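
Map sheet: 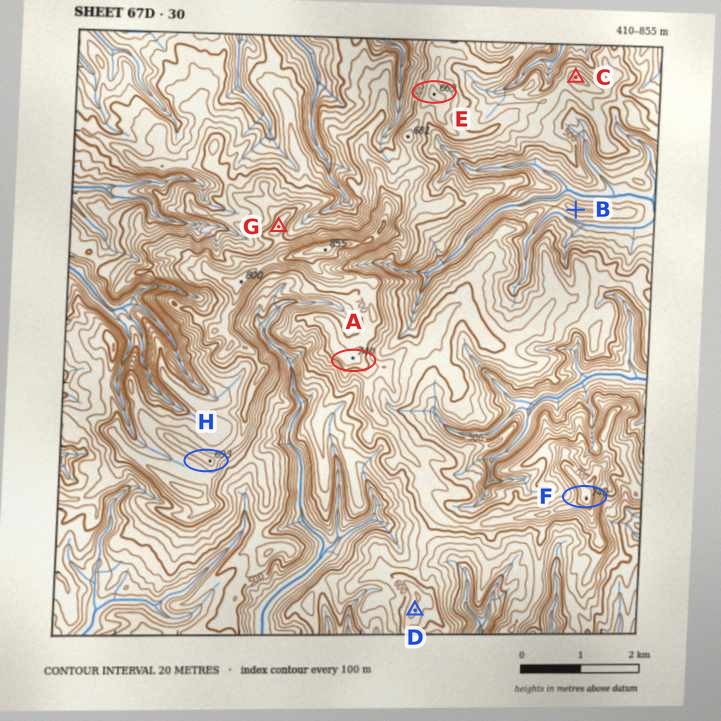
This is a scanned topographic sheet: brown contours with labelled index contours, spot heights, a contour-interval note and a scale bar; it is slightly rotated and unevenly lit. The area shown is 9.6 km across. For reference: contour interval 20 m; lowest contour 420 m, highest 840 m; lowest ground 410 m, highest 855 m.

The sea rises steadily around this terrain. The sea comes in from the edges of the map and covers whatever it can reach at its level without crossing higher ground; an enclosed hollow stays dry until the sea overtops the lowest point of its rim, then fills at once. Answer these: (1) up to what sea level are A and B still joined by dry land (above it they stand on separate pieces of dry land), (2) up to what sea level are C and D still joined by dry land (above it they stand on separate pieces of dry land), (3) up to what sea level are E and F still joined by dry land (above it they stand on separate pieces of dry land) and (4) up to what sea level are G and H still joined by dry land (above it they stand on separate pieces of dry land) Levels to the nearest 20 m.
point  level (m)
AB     440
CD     540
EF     620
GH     660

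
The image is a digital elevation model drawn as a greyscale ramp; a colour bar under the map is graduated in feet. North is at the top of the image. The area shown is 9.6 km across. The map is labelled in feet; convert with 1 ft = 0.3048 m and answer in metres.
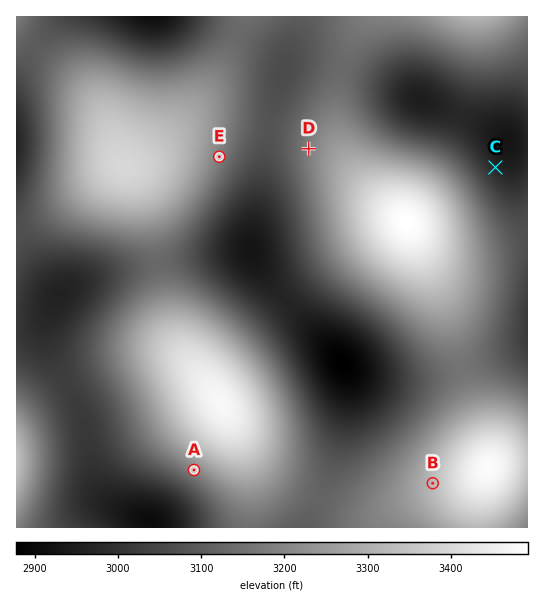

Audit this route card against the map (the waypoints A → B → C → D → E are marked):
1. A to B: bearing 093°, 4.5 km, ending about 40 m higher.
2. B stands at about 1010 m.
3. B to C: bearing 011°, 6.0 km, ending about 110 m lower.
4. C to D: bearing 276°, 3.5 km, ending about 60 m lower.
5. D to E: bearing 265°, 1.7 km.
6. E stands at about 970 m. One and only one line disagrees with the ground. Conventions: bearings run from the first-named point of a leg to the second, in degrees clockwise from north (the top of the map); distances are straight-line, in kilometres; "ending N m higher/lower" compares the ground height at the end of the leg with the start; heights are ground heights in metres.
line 4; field sense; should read higher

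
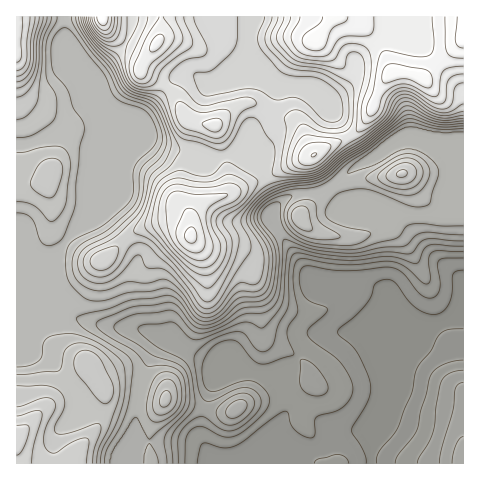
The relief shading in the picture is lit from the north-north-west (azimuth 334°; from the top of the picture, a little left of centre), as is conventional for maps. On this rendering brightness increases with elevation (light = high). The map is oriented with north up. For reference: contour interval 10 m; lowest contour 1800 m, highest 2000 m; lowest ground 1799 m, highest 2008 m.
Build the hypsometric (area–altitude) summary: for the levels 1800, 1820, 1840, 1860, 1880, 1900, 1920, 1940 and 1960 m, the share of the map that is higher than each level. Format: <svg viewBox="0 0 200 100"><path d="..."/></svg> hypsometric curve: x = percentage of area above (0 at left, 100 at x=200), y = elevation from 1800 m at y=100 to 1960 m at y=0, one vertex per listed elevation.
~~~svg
<svg viewBox="0 0 200 100"><path d="M190 100l-29-12-13-13-11-13-37-12-26-12-16-13-23-13-15-12"/></svg>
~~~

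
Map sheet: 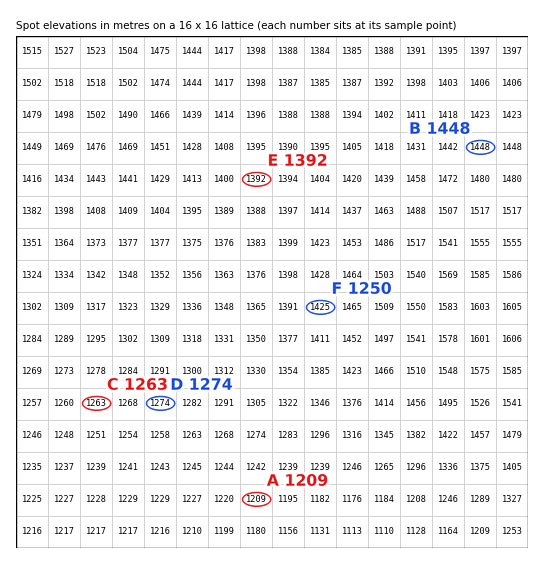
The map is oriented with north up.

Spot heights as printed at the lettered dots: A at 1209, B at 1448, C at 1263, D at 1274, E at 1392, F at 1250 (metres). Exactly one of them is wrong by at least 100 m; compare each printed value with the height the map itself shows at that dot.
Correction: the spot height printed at F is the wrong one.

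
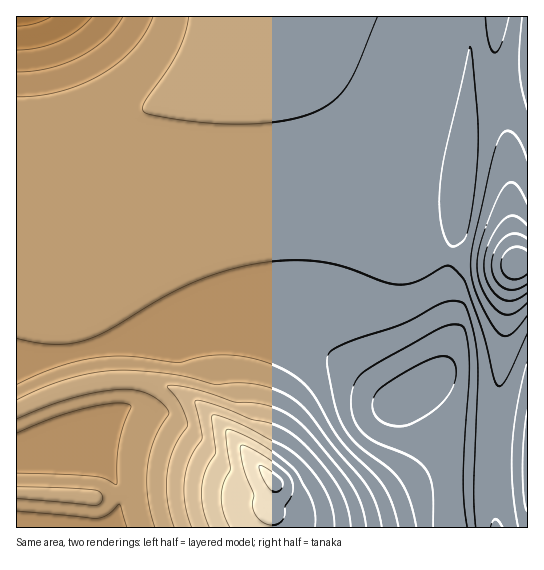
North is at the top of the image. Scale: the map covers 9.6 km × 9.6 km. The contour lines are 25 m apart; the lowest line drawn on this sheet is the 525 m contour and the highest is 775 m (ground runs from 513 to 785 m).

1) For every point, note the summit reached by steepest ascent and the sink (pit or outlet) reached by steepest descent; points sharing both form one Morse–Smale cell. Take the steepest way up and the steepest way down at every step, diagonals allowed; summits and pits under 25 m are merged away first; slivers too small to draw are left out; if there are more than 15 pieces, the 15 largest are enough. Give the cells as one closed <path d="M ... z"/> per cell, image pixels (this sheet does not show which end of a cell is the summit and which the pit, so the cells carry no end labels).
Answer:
<path d="M470 16l-232 0-13 25-13 18-21 21-34 24-31 15-27 9-42 9-40 3-1 237 38-14 31-8 29-4 45 1 23-12 25-8 16-3 36 0 36 8 32 15 59 47 9 4 8-3 26-17 18-21 6-23 0-14-5-34 0-28 5-24 10-24 2-18 4-74z"/><path d="M259 329l-36 0-16 3-25 8-23 12-58 0-47 11-38 15 0 31 34-14 36-11 24-4 40 1 23 7 25 15 35 34 43 46-5 19 2 26 223-1-3-21 0-54-34-1-3-4-1-9-8-15-28-31-6 1-15 10-7-2-64-49-32-15z"/><path d="M141 380l-31 0-24 4-36 11-33 14-1 54 79 5 12 5 10 12 3 8 0 12-5 12-10 11 166 0 0-26 5-19-43-46-35-34-25-15z"/><path d="M497 16l-26 1-2 106-4 74-2 18-10 24-5 24 0 28 5 34-1 22-11 23-12 13-13 8 3 1 14 14 14 17 8 15 1 9 3 4 34 0 3-45 8-57 4-55 3-15 6-14-5-39-3-81-12-52-2-22z"/><path d="M237 16l-220 0-1 123 41-2 42-9 27-9 31-15 34-24 21-21 19-28z"/><path d="M31 464l-15 1 1 63 86 0 12-11 5-12 0-12-5-12-12-10-8-3z"/><path d="M527 16l-29 0-3 25 1 44 15 72 1 69 6 38 10-2z"/><path d="M527 263l-8 0-4 4-6 19-6 75-7 45-2 46 34 1z"/><path d="M518 452l-25 1 0 53 4 22 31-1 0-73z"/>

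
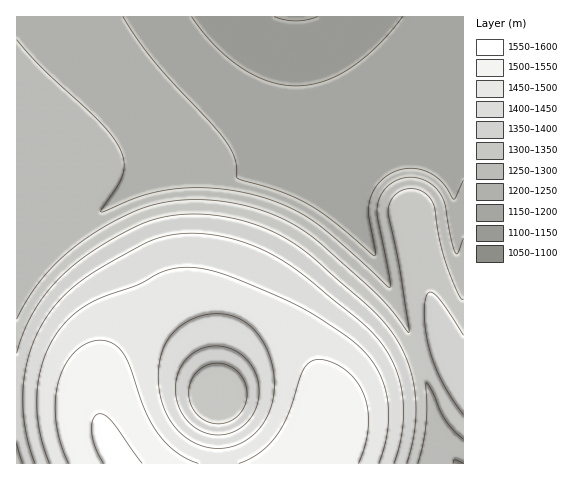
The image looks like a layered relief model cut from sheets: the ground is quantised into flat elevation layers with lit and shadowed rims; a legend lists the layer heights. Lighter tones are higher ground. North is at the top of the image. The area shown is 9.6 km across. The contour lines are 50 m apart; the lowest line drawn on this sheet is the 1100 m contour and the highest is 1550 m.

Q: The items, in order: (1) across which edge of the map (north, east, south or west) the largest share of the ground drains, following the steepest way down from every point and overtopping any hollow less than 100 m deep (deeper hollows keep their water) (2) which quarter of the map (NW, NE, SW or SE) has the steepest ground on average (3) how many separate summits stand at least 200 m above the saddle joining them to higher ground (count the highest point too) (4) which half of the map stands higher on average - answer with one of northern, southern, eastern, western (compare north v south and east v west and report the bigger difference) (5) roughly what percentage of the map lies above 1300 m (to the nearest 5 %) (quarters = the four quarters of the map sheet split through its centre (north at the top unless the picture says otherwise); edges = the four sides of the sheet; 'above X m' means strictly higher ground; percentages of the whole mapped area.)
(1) The largest share of the runoff leaves by the northern edge.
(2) The south-east quarter is the steepest part of the map.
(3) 1 summit rises at least 200 m above its surroundings.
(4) On average the southern half of the map is the higher ground.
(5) Roughly 50 % of the ground is higher than 1300 m.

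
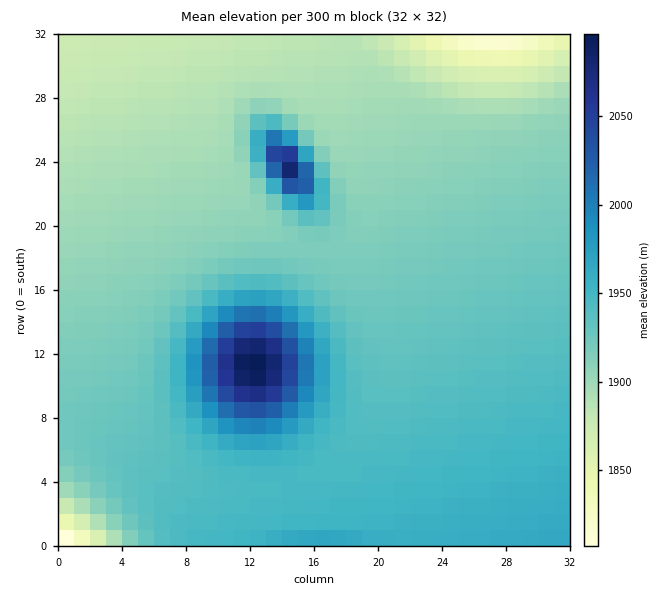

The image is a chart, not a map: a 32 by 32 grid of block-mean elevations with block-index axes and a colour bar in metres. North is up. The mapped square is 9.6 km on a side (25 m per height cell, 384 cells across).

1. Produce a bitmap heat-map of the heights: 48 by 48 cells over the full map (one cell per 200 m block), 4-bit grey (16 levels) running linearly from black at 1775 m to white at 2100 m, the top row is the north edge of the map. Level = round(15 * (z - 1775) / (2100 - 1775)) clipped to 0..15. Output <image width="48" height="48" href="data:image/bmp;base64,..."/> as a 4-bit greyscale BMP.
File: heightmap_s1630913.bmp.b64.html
<image width="48" height="48" href="data:image/bmp;base64,Qk32BAAAAAAAAHYAAAAoAAAAMAAAADAAAAABAAQAAAAAAIAEAAATCwAAEwsAABAAAAAAAAAAAAAAABEREQAiIiIAMzMzAERERABVVVUAZmZmAHd3dwCIiIgAmZmZAKqqqgC7u7sAzMzMAN3d3QDu7u4A////ABIzRWd4iIiIiIiZmZmZmZiImZmZmZmZmSNFVnd4iIiIiIiIiIiIiIiIiImZmZmZmTRVZnd4iIiIiIiIiIiIiIiIiIiImZmZmUVWZ3eIiIiIiIiIiIiIiIiIiIiIiImZmVZmd3eIiIiIiIiIiIiIiIiIiIiIiIiImWZnd3eIiIiIiIiIiIiIiIiIiIiIiIiIiGZ3d3d4iIiIiIiIiIiIiIiIiIiIiIiIiHd3d3d3iIiIiIiIiIiIiIiIiIiIiIiIiHd3d3d3eIiIiIiIiIiIiIiIiIiIiIiIiHd3d3d3eIiImZmZiIiIiIiIiIiIiIiIiHd3d3d3eIiZmqqZmIiIiIiIiIiIiIiIiHd3d3d3iImaqrqqmYiIiIiIiIiIiIiIiHd3d3d3iImrvMy6qZiIiIiIiIiIiIiIiHd3d3d3iJq7zd3LqpiIiIiIiIiIiIiIiHd3d3d3iJq83u7cupiIiHeIiIiIiIiIiHd3d3d3iJrN7v7tupiIh3d3eIiIiIiIiHd3d3d3iJvN7//typmId3d3d3eIiIiIiHd3d3d3iJvN7//typiId3d3d3d3eIiIiHd3d3d3iJq97u7cupiHd3d3d3d3d3eIiGZnd3d3eJq83e3cupiHd3d3d3d3d3d3eGZmZ3d3eImrzNzLqYh3d3d3d3d3d3d3d2ZmZmd3d4mau7u6mYh3d3d3d3d3d3d3d2ZmZmZ3d3iZqqqpmId3d3d3d3d3d3d3d2ZmZmZmd3eImZmYiHd3d3d3d3d3d3d3d2ZmZmZmZ3d4iIiId3d3d3d3d3d3d3d3d2ZmZmZmZnd3d3d3d3d3d3d3d3d3d3d3d2ZmZmZmZmZ3d3d3d3d3d3d3d3d3d3d3d2ZmZmZmZmZmZ3d3d3d3d3d3d3d3d3d3d2ZmZmZmZmZmZmZmZ3d2Znd3d3d3d3d3d2ZmZmZmZmZmZmZmd3d2ZmZnd3d3d3d3d2ZmZmZmZmZmZmZnd3d2ZmZmZnd3d3d3d2ZmZmZmZmZmZmZniId2ZmZmZmZnd3d3d2ZmZmZmZmZmZmZ5qpdmZmZmZmZmZnd3d1ZmZmZmZmZmZmeby5dmZmZmZmZmZmZnd1VVZmZmZmZmZmi924dmZmZmZmZmZmZmZlVVVVZmZmZmZnne2oZmZmZmZmZmZmZmZlVVVVVVZmZmZoreyXZmZmZmZmZmZmZmZlVVVVVVVVZmZovMl2ZmZmZmZmZmZmZmZlVVVVVVVVVWZoqpdmZmZmZmZmZmZmZmZlVVVVVVVVVVZniHZmZmZmZmZmZmZmZmZlVVVVVVVVVVZnd2ZmZmZmZmZmZmZmZmZlVVVVVVVVVVVmZmVVZmZmZmZmVVVVVmZlVVVVVVVVVVVWZVVVVVZmZlVVVVVVVVVlVVVVVVVVVVVVVVVVVVVVVVVVVUREVVVVVVVVVVVVVVVVVVVVVVVVVVVEREREREVVVVVVVVVVVVVVVVVVVVVVVVREQzMzNERFVVVVVVVVVVVVVVVVVVVVVEQzMyIjMzRFVVVVVVVVVVVVVVVVVVVVREMyIiIiIjMw=="/>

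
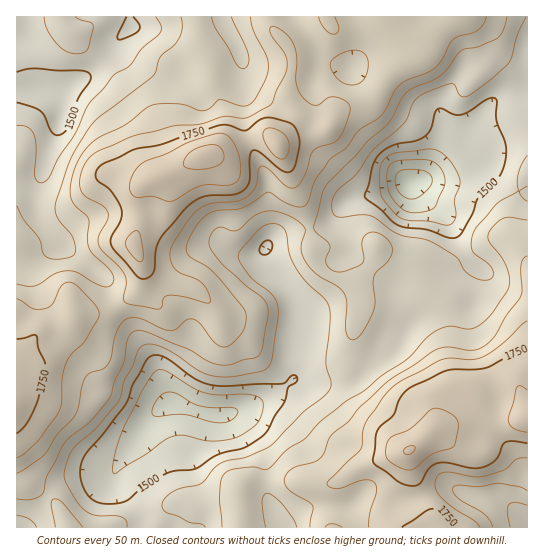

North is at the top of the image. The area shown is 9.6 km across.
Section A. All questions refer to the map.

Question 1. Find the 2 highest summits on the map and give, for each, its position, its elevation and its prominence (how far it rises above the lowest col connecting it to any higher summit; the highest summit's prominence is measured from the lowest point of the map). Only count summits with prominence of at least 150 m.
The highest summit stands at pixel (203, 157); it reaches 1869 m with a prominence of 554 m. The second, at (409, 450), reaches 1854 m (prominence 267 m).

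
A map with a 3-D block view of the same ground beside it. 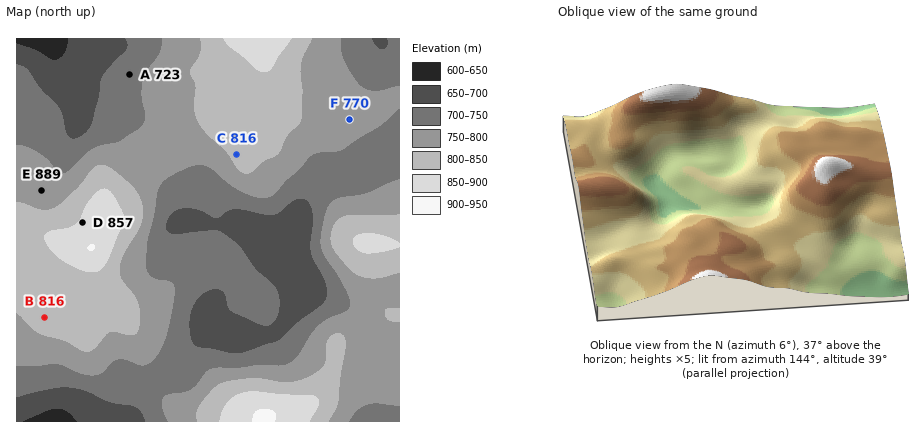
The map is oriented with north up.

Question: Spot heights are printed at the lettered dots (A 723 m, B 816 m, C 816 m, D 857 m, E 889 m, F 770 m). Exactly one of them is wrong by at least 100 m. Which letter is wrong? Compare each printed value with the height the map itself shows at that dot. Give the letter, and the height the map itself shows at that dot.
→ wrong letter E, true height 764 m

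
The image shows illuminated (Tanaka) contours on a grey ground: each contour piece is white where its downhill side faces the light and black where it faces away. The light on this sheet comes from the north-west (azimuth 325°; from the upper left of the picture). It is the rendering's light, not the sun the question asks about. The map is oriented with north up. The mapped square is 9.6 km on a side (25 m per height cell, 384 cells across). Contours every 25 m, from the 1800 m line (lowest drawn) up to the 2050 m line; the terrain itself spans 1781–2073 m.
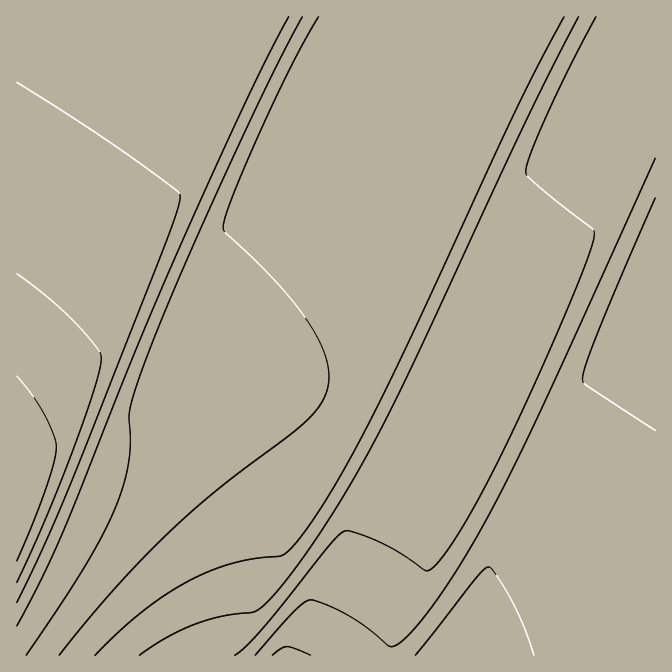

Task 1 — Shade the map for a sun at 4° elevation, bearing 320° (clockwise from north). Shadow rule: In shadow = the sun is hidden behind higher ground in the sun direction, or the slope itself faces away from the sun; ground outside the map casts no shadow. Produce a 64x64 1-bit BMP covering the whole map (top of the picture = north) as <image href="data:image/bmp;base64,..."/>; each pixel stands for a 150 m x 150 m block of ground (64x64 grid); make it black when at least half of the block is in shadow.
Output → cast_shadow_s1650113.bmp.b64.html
<image width="64" height="64" href="data:image/bmp;base64,Qk0+AgAAAAAAAD4AAAAoAAAAQAAAAEAAAAABAAEAAAAAAAACAAATCwAAEwsAAAIAAAAAAAAA////AAAAAAAf+AP8A+AAAD/wAfwB8AAA//AB/gHwAAD/8AD+APgAAP/gAP8A+AAA/+AAfwB8AAD/4AB/AHwAAP/gAD+APgAA/+AAP4A+AAD/4AAfgB8AAP/gAB/AHwAA/+AAD8APgAD/4AAP4A+AAH/gAAfgB8AAf+AAB/AHwAA/4AAD8APgAD/gAAHwA+AAH/AAAfgB8AAf8AAA+AHwAA/wAAD8APgAD/AAAHwA+AAH+AAAfgB8AAf4AAA+AHwAA/wAAD8APgAB/AAAHwA+AAH8AAAfgB8AAP4AAA+AHwAA/gAAD8APgAB/AAAHwA+AAH8AAAfgB8AAP4AAA+AHwAA/gAAD4APgAB/AAAHwA+AAH8AAAfAB8AAPwAAA+AHwAA/gAAD4APgAB+AAAHwA+AAH8AAAfAB8AAPwAAA+AHwAA/gAAD4APgAB+AAAHwA+AAH8AAAfAB8AAPwAAA+AHwAA/gAAD4APAAB+AAAHwA8AAH8AAAfABwAAPwAAA+AHAAA/gAAD8AMAAB+AAAHwAwAAH8AAAfgBAAAPwAAA+AEAAA/gAAD8AAAAB+AAAHwAAAAH8AAAfgAAAAPwAAA+AAAAA/gAAD8AAAAB/AAAHwAAAAH8AAAfgAAAAP4AAA/AAAAA/gAAD8AAAAB+AAAPwAAAAH4AAAfAAAAAPAAAB8AAAAA8AAADwA=="/>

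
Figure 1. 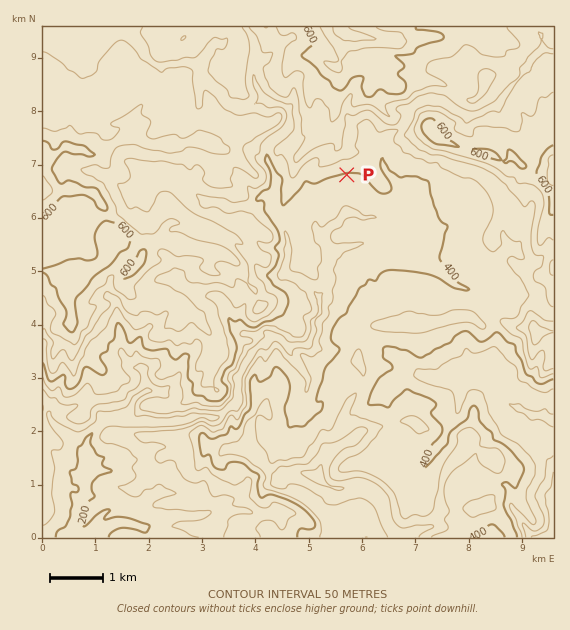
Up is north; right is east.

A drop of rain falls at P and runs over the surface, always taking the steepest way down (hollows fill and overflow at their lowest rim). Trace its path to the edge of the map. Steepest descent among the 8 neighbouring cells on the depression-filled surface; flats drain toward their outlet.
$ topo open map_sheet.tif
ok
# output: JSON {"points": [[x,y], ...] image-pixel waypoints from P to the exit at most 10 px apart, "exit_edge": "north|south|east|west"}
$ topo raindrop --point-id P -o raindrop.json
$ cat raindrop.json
{"points": [[347, 175], [347, 185], [347, 196], [347, 207], [341, 217], [332, 225], [324, 236], [327, 247], [328, 257], [325, 268], [325, 279], [324, 289], [319, 300], [319, 311], [313, 321], [313, 332], [308, 343], [297, 344], [287, 344], [276, 339], [265, 345], [255, 349], [247, 360], [241, 371], [237, 381], [236, 392], [232, 403], [223, 413], [212, 416], [201, 416], [191, 417], [180, 421], [169, 423], [159, 423], [148, 423], [137, 423], [127, 421], [116, 421], [105, 421], [95, 431], [87, 441], [89, 452], [92, 463], [89, 473], [85, 484], [85, 495], [80, 505], [77, 516], [75, 527], [73, 537]], "exit_edge": "south"}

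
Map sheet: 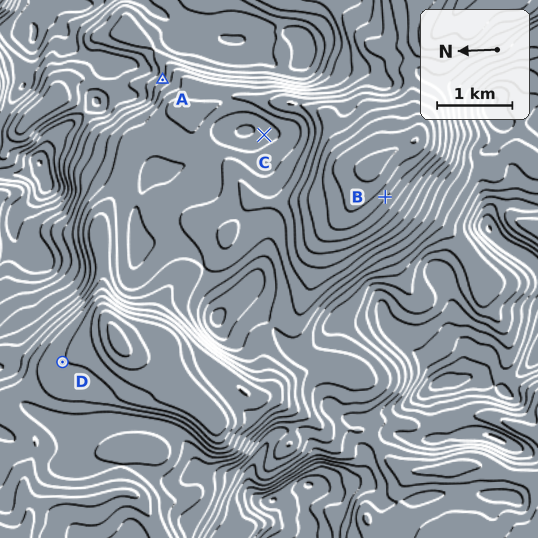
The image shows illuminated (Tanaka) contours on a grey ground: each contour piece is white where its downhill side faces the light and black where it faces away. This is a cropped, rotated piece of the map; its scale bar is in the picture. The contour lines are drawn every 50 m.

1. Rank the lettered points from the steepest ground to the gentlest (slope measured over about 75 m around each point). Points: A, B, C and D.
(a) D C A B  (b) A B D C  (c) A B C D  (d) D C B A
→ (c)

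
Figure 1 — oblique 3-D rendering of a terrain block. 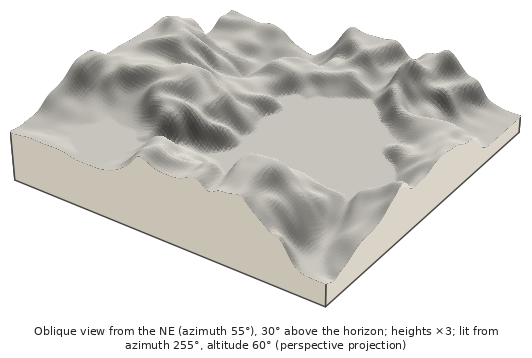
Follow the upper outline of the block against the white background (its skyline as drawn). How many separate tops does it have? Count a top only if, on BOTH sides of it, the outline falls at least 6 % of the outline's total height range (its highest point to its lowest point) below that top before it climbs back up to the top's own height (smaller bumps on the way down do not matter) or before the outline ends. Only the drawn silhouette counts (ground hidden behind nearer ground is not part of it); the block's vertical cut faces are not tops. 4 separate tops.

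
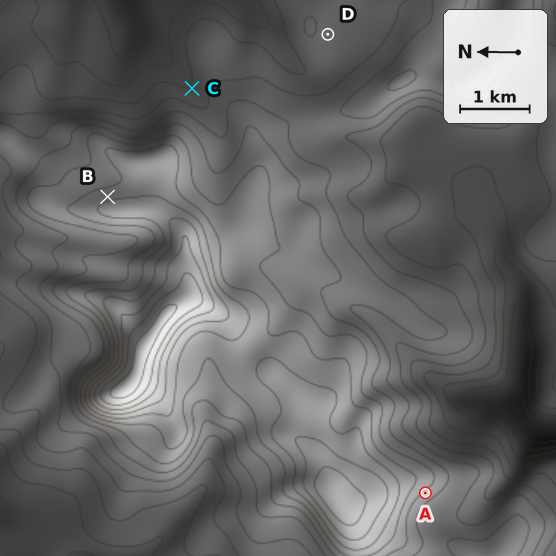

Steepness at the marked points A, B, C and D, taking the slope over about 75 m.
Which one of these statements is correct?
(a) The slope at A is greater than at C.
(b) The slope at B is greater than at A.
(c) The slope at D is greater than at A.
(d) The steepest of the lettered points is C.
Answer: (a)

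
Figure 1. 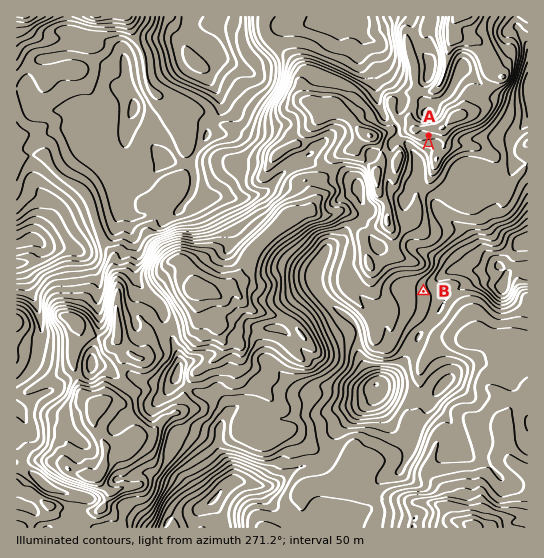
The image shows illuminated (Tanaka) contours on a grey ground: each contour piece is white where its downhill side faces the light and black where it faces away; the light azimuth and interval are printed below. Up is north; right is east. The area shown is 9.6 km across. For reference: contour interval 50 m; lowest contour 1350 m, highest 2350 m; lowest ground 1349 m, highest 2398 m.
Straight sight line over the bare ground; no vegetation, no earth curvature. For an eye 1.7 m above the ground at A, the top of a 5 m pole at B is hidden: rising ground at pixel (426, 217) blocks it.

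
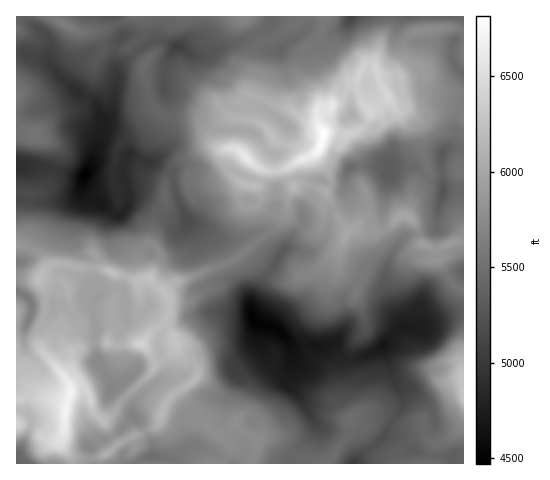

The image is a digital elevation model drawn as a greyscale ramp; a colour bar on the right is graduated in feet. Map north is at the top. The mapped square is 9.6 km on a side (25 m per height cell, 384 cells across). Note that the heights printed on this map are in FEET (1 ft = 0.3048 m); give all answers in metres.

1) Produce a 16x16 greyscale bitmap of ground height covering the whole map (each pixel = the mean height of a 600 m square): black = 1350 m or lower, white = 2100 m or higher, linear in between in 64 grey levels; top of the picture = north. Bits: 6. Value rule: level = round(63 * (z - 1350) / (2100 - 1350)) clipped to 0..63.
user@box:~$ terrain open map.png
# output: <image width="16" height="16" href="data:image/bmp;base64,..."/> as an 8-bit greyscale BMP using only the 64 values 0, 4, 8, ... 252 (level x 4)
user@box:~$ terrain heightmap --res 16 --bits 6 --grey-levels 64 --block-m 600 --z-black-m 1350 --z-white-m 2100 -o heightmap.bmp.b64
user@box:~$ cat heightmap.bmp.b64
<image width="16" height="16" href="data:image/bmp;base64,Qk02BQAAAAAAADYEAAAoAAAAEAAAABAAAAABAAgAAAAAAAABAAATCwAAEwsAAAABAAAAAAAAAAAAAAEBAQACAgIAAwMDAAQEBAAFBQUABgYGAAcHBwAICAgACQkJAAoKCgALCwsADAwMAA0NDQAODg4ADw8PABAQEAAREREAEhISABMTEwAUFBQAFRUVABYWFgAXFxcAGBgYABkZGQAaGhoAGxsbABwcHAAdHR0AHh4eAB8fHwAgICAAISEhACIiIgAjIyMAJCQkACUlJQAmJiYAJycnACgoKAApKSkAKioqACsrKwAsLCwALS0tAC4uLgAvLy8AMDAwADExMQAyMjIAMzMzADQ0NAA1NTUANjY2ADc3NwA4ODgAOTk5ADo6OgA7OzsAPDw8AD09PQA+Pj4APz8/AEBAQABBQUEAQkJCAENDQwBEREQARUVFAEZGRgBHR0cASEhIAElJSQBKSkoAS0tLAExMTABNTU0ATk5OAE9PTwBQUFAAUVFRAFJSUgBTU1MAVFRUAFVVVQBWVlYAV1dXAFhYWABZWVkAWlpaAFtbWwBcXFwAXV1dAF5eXgBfX18AYGBgAGFhYQBiYmIAY2NjAGRkZABlZWUAZmZmAGdnZwBoaGgAaWlpAGpqagBra2sAbGxsAG1tbQBubm4Ab29vAHBwcABxcXEAcnJyAHNzcwB0dHQAdXV1AHZ2dgB3d3cAeHh4AHl5eQB6enoAe3t7AHx8fAB9fX0Afn5+AH9/fwCAgIAAgYGBAIKCggCDg4MAhISEAIWFhQCGhoYAh4eHAIiIiACJiYkAioqKAIuLiwCMjIwAjY2NAI6OjgCPj48AkJCQAJGRkQCSkpIAk5OTAJSUlACVlZUAlpaWAJeXlwCYmJgAmZmZAJqamgCbm5sAnJycAJ2dnQCenp4An5+fAKCgoAChoaEAoqKiAKOjowCkpKQApaWlAKampgCnp6cAqKioAKmpqQCqqqoAq6urAKysrACtra0Arq6uAK+vrwCwsLAAsbGxALKysgCzs7MAtLS0ALW1tQC2trYAt7e3ALi4uAC5ubkAurq6ALu7uwC8vLwAvb29AL6+vgC/v78AwMDAAMHBwQDCwsIAw8PDAMTExADFxcUAxsbGAMfHxwDIyMgAycnJAMrKygDLy8sAzMzMAM3NzQDOzs4Az8/PANDQ0ADR0dEA0tLSANPT0wDU1NQA1dXVANbW1gDX19cA2NjYANnZ2QDa2toA29vbANzc3ADd3d0A3t7eAN/f3wDg4OAA4eHhAOLi4gDj4+MA5OTkAOXl5QDm5uYA5+fnAOjo6ADp6ekA6urqAOvr6wDs7OwA7e3tAO7u7gDv7+8A8PDwAPHx8QDy8vIA8/PzAPT09AD19fUA9vb2APf39wD4+PgA+fn5APr6+gD7+/sA/Pz8AP39/QD+/v4A////AJC8lJSEeHyEhGxkYFRcZGi41KyYkJiIiIBsTFxkWGR4wNjAjJikkHBYODRMUEhYnLTIpIycqKBQMCAgLDA4ZKCksKSkuLSMTBgUJCw8JChgkKScoKSscEgULFRgWDQoTJyooKSwpIBoTGR4fHBcVGyMlJSIiHRocHBkfJCAdIyIdGhYSGRcWHCAgISYlIyAeEw4HChAXGyIoJiYkIh8eGQ4PBgsPFh4qMC4uJBwYGxoZFQoLEhYjLi0sNTEnHx8bGRQMDBYZIikqKzMyMC8nHxkQDw8YFh0jJyUoLjEwJiATERUUFxUVGh0cHiMuKSQdFhkaFxgXFxobGhwaHR8fHQ="/>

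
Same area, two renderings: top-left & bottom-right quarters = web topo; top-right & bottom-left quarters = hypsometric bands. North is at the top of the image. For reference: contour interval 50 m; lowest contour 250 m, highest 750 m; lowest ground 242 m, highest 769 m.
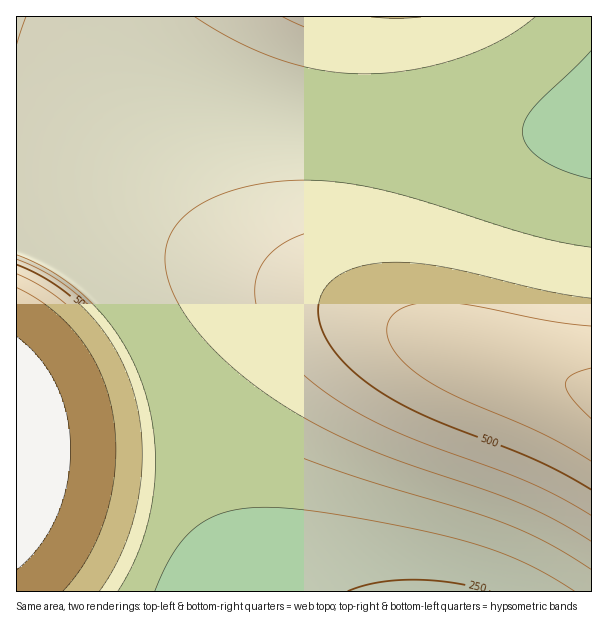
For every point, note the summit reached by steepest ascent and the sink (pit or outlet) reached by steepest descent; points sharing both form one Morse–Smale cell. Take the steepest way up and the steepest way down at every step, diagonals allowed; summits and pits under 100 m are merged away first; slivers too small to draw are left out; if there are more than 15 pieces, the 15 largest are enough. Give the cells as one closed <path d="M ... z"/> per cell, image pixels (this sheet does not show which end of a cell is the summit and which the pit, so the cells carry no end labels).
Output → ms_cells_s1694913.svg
<path d="M86 212l-8 28-5 36 42 42 17 24 13 26 15 42 10 58 17 39 29 39 44 43 4 3 328-1-1-201-132-41-220-84z"/><path d="M185 102l-18 0-14 6-25 23-18 25-13 26-11 27 1 5 135 45 237 90 120 37 13 3-1-267-13 5-50 6-88 0-140-12-81-12z"/><path d="M20 192l-4 0 0 399 247 1-47-46-24-31-16-29-6-18-10-58-15-42-13-26-17-24-42-42 3-28 9-35z"/><path d="M591 16l-471 0 0 10 8 31 14 21 19 16 19 8 98 16 94 10 68 5 88 0 50-6 14-5z"/><path d="M119 16l-103 1 1 175 69 20 18-45 24-36 25-23 14-6 13-1-24-10-18-19-12-22z"/>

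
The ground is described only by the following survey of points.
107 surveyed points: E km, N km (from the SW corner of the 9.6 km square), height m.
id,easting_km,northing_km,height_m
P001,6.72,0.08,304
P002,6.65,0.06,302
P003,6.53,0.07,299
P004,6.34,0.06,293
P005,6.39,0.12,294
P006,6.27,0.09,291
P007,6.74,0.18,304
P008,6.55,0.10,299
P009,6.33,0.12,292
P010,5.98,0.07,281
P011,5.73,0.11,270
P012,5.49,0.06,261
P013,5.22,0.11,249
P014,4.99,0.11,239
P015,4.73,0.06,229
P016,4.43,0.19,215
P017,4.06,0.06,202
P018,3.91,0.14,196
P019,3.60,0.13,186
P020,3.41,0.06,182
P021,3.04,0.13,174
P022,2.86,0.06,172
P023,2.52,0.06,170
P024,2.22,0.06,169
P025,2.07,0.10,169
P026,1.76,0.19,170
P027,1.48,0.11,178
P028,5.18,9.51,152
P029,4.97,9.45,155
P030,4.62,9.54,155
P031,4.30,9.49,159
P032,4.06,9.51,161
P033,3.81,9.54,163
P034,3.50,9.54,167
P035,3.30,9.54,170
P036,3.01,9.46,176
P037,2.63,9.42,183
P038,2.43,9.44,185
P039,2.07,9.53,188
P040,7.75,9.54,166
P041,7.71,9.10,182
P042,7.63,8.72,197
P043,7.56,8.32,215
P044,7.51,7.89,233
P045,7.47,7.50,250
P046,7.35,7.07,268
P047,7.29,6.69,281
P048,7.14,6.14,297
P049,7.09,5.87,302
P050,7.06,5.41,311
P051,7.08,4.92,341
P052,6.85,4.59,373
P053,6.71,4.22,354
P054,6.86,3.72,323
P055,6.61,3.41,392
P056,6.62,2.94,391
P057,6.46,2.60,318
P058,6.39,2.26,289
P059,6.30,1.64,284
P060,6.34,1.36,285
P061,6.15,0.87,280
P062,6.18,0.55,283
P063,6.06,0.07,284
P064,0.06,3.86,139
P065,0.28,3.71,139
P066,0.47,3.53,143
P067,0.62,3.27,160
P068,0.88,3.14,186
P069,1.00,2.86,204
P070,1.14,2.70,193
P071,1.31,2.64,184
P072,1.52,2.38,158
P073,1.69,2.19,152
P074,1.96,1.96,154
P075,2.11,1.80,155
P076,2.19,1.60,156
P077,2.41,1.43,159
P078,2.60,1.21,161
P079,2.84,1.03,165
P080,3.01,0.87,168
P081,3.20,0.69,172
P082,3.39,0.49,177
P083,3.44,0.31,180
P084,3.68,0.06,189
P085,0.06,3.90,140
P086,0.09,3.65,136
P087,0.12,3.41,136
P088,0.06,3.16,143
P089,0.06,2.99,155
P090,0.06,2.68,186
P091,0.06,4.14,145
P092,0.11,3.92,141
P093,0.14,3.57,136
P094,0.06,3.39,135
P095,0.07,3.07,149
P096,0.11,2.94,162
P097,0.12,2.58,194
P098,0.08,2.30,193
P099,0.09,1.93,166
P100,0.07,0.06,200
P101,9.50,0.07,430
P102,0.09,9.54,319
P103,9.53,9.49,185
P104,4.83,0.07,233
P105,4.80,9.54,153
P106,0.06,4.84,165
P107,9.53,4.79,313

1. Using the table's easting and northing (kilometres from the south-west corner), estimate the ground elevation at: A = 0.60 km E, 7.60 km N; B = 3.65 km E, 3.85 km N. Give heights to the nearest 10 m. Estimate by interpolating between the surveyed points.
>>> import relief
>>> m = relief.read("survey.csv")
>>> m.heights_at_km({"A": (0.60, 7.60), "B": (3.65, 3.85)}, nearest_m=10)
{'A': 230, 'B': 270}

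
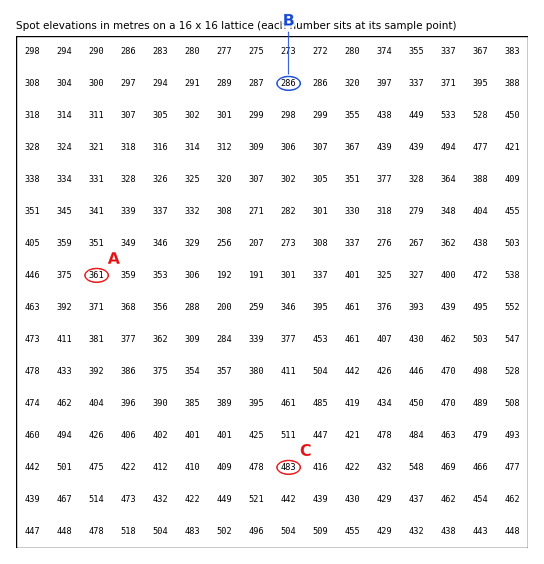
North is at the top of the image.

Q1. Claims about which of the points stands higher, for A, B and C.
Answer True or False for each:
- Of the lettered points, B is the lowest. True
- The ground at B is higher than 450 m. False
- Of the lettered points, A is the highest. False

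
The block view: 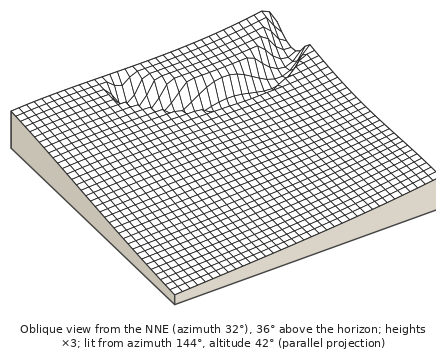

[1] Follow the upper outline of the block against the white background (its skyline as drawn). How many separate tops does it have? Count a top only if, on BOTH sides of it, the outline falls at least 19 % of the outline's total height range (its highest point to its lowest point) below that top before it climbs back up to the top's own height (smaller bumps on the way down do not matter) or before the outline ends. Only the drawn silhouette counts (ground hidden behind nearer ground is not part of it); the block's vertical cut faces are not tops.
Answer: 1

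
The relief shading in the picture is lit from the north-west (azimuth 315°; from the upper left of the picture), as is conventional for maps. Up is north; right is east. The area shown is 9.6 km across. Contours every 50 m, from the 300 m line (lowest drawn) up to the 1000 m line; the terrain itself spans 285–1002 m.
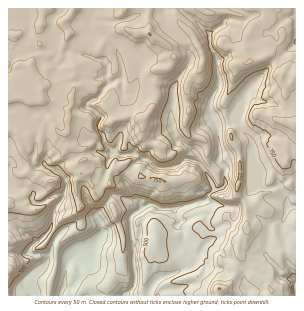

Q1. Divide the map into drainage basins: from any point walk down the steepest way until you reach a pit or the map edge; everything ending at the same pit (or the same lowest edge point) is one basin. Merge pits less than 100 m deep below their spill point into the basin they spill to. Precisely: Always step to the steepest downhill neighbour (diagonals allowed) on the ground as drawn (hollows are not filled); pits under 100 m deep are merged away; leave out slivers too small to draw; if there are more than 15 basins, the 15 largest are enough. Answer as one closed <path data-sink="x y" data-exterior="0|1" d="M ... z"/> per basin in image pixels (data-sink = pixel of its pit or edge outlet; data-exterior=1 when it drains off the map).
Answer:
<path data-sink="125 296" data-exterior="1" d="M296 8l-288 0 0 288 41 0 1-12 6-19 2-19 24-22-4-11 3-7-5-18 0-6 5-9 5 3 9 18 6 2 11 8 12 35-1 28-16 20 0 9 164 0 0-6-3-6-30-31 2-14 7-9-1-23-2-6-7-7 3-15 0-24-9-21 8-8 12-6 7-7 29 11 9-1z"/><path data-sink="296 286" data-exterior="1" d="M258 113l-7 7-12 6-8 8 9 21 0 24-3 15 7 7 2 6 1 23-7 9-2 14 30 31 4 12 24 0 0-172-9 0z"/><path data-sink="61 296" data-exterior="1" d="M82 173l-6 9 5 24-3 7 4 11-24 22-2 19-6 19 0 12 56 0 1-9 16-20 1-28-10-30-5-7-8-6-6-2-6-14z"/>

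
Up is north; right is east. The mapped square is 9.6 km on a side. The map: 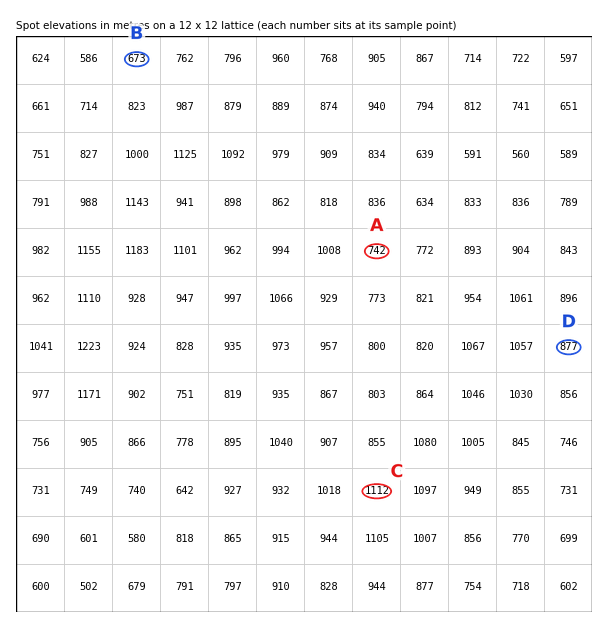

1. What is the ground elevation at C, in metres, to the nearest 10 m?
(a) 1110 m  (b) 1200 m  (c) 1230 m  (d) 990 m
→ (a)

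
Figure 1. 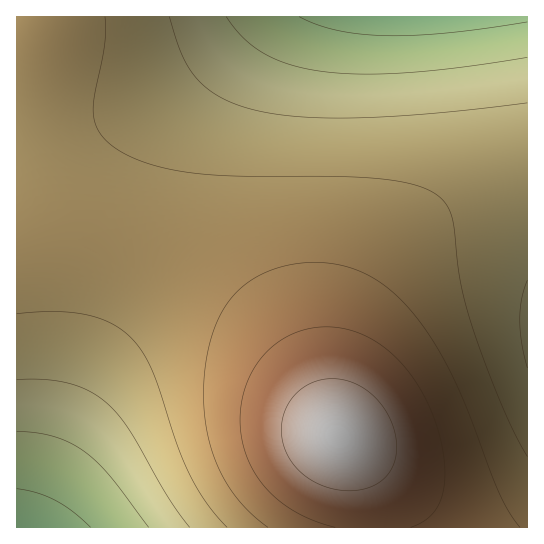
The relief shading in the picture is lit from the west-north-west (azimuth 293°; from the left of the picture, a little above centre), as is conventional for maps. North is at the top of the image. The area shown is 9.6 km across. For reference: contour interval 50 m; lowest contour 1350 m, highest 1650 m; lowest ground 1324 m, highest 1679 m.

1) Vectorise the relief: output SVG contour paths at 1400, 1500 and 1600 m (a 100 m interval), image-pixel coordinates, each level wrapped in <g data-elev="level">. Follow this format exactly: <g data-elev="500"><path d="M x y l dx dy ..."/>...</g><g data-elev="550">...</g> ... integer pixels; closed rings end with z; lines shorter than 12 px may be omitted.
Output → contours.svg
<g data-elev="1400"><path d="M17 431l20 2 17 4 16 6 15 9 12 10 13 14 39 51"/><path d="M527 57l-65 10-55 6-46 1-39-3-32-6-25-11-22-16-17-21"/></g><g data-elev="1500"><path d="M527 456l-12-21-12-28-29-76-14-49-7-63-4-11-7-9-8-6-11-5-30-8-46-3-102-1-43-2-43-7-18-6-16-7-13-8-9-9-6-10-3-10 0-20 11-54 0-26"/><path d="M17 314l38-2 31 3 25 8 20 15 12 15 10 19 24 73 14 32 16 26 20 24"/></g><g data-elev="1600"><path d="M411 527l12-6 10-8 7-11 4-15 1-18-2-20-6-23-8-21-10-18-11-16-13-14-13-11-15-9-16-7-16-3-16 0-17 3-16 7-15 10-11 12-9 15-7 17-3 19-1 19 3 17 6 16 9 16 11 13 13 12 16 10 17 8 20 6"/></g>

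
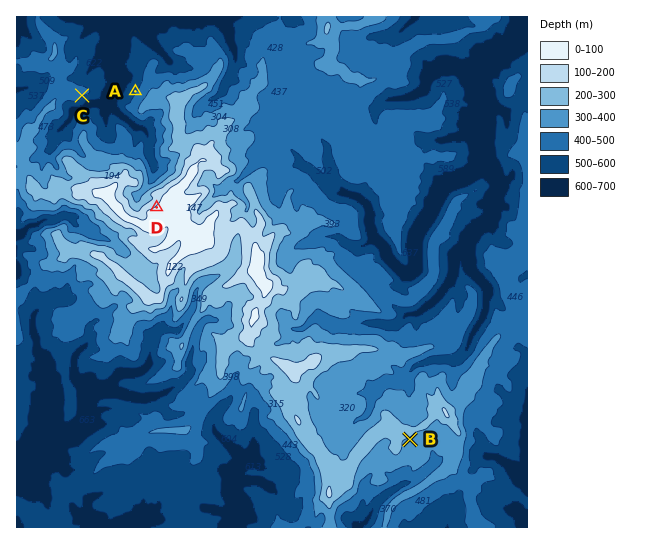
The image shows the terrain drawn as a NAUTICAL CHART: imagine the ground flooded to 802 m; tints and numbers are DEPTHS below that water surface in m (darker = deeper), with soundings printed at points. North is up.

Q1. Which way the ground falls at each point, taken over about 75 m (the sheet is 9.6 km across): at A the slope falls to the NW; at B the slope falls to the SE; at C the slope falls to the SE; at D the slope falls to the NW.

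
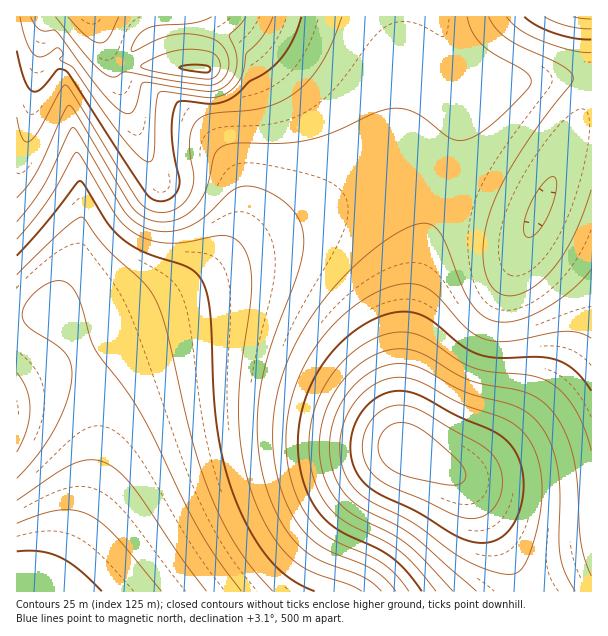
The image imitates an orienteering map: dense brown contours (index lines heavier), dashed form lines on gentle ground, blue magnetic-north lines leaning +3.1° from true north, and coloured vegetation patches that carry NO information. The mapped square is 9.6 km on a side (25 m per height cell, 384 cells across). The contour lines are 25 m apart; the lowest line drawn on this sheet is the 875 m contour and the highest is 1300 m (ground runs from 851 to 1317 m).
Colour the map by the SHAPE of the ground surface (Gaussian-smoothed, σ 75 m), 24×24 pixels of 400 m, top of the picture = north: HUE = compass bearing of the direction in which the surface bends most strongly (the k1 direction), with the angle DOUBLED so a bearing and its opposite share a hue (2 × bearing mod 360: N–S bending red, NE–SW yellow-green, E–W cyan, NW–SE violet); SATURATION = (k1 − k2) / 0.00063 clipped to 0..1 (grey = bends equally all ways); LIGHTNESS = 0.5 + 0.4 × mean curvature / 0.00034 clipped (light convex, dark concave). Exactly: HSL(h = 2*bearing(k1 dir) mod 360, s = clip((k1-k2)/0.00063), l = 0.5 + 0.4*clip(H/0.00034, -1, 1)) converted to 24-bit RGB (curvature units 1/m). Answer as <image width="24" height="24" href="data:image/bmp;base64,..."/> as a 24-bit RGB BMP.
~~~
<image width="24" height="24" href="data:image/bmp;base64,Qk32BgAAAAAAADYAAAAoAAAAGAAAABgAAAABABgAAAAAAMAGAAATCwAAEwsAAAAAAAAAAAAAdYF5eYB9fH9/fX1/f3yAf3uBgHqBgXiBgXZ9g3Bzim9nlG1dkmpXemdaXmhcX3FjeIdqjJpwg6FvcaNpaaNlb6Boe5puhpF0boN3dIF8eYB/e36AfXyAfnuBf3mCgHeDgnSFiHKHjm+FmW2Anmt6kGx4bW15Ynx1aYxthJ5ziKV1eaRwbKFqbJxpdJRsfYxxZ4V6boN+dYGAeX6AenuAfHqBfXiCfnaEf3OGgnCIjW6Ol22NoW6In3CEinaCbYWAZ5V7daF2h6d+gaR8dZ54cZd2co9zeIZ1Y4mDaoWEcIKDdn6BeHuBeXmBeniDenWEenKGfG+Jgm2Okm2WoXGXqHiTnYKQgJORbqKRdqmQhqmPiaONg5uLfJOIeouEeoOCY4aNZ4KIbX+Fc32DdnuCeHmCeHeDd3WEdnKHdW6KdmuOgGyWlXSfqoGlrJKll6GlfrCreLOsh6unkaGgjZaYhIuRfYKLeXmHZXmTZniMa3mHcXqEdXqDdnmDdneDdHWFcXKHbm6Ka2uPbWuVfXSdmImnraGwqrG0kra4eqy2gJyrjY+hloycjoOVhHyOgHeKZ2eYaGyPa3GJcHWGdHiEdnmDdnmDdHiFcXeHbnaKanWOaXiVcYGbh5Ojo6ytrbavnbOxfZysdYajjYKen4Obmn6VkXiSiHSMfmmZdGmRcGyKcHCGdHaEdnmDdnqDdXuEcnuGb3yJa3+NaYaTbZOafKCbkaqUqbObn6iWf4+XbHWThnWTnXmPnneKlXSJjnKKj2qWgmuPe26Kd3KGdnWEd3mDd3yDdn2Ec3+FcIKIbIeLaZCQaZeNcZ2EhKV9pa+DqKWBiIp7a3F/d22ClHGCnnF+mXB/j3CCjmuHi22LgnGIfXSEeneCeHmCeH2Cd3+DdYKEcoaGbomGa42DaZJ+aphyf59voKhyqJ9xkIhva3V1Z2l1hW55mm11m253knB7f252hXB/hHODgHeDfHmBenuAen6BeIGCdoOCdIWBcId/bYp7a451aZJpfZhqm6BrpZlql4hpcndqYWxwdGt3kG1xm25xlXB1aHVqe3R3gHd9gXiAf3p/e3x+en9+eYB+d4J+dYN9c4V7cIh3bYpwcI1rfZFrlJhroJNqm4hpfnxsYHFxY21ygXBzl29vl3FyVHloanp0d3h8gHZ6gHd0gH5yeoFydIF0doJ5doN6dIR4coZ0cYhwdIlufYxujZFtmY5tnIdsiX5uZnRyW3B0bHF3jnJyl3RzS39uV392anh8gmlxh2heioBXd4pYZYdgbIRxdIN3dYR2dYV0dYZyd4dxfIhxh4txk4pwmYZwkYBwbnpwWnN3YXN4gXV2lHh1XYd+S4N+UWN9iVNzmkVGp4lCc6RCSJVSW4lxboN3dYN1d4V1d4V0eYV0fIZ0g4d0jYd0lYRzlYFzgn10YXZ6WXR6bnd8jXl4mnx7T4SIM0N4i0KKuE1/x6OChsN3RrGKTZCPaIOBdYJ3eIV2eIV2eYV2e4R2gIR3iIV3kIN3loF2i353bHp8V3V8YXd9g3h5v5CIYoKPGRxsd0SBnHd9y9e+x9fSZom6S2GUZXOCdYF5eIV2d4V2eIR3eoN4fYJ5hIN6ioJ5k4F4koB4doB7XXh+WHd/cHt/16yNdXaVFQhVf1aDjLd8meGKlbuLkVyocE6Qbmt/d4J4doZ2d4V4eIR6eYJ6e4F6gIF8hoF7j4B6lIB6iH57aHt/VneAY3qA4L+Kn4Z3EwA9k4ZsmNWDl9iBiJVtelF0flp6fXR7d4V3doh5d4Z7eIR9eYJ+e4B9fX99goB9ioB8k4B7kIB7dX6AWnmAWXmB4siIqoZuFAA2j7J5oOCHkb14gF9xdkNZe3NReYN1dop4dol8d4d/eISAeYKBe4CAfX9/gH9+hn99kIB8lIB7hn57ZXuBVXiB4cqGt0xYJARXmtCAn9mDmFgzNwYAcDwKU+UAHJZldo18doqAdoeDd4SEeYCCen6AfH1/f35/g35+i4B9lIF/kYCEcnyGWXmD4MeEqxl5HjeToNyI8ySw4y7/w8T/zNn/0fT6BU3FcY6HdouFdoeHdoGEeH2CeXyBe3yAfn1/foeFgZueh5iviYm6gnvBZWDA2r9/ZBaiU81qnNiIIrKIM8zCgKG9iLic6JafkBCfdo6IdouKdYKHdX2Ed3qCeXqBe3uAfYR/dqOGcKqUcamleJWqc3qxYl692aR7gRuejNeIlb+Gi2l8Rm4vYnkZgocVmWMZkm1leI+MdYWKdHyGdHeDdneAeXl/e3t/hZN6eKhsXKViV51sXJR7Yo2QWm2U"/>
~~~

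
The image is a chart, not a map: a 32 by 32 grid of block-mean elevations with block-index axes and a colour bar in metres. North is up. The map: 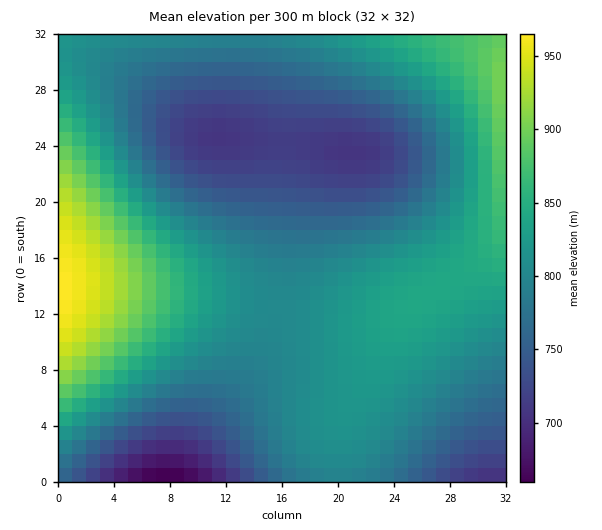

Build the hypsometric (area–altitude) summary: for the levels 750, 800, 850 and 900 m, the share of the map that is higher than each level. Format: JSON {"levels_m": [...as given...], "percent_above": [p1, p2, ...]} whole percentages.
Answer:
{"levels_m": [750, 800, 850, 900], "percent_above": [79, 50, 16, 6]}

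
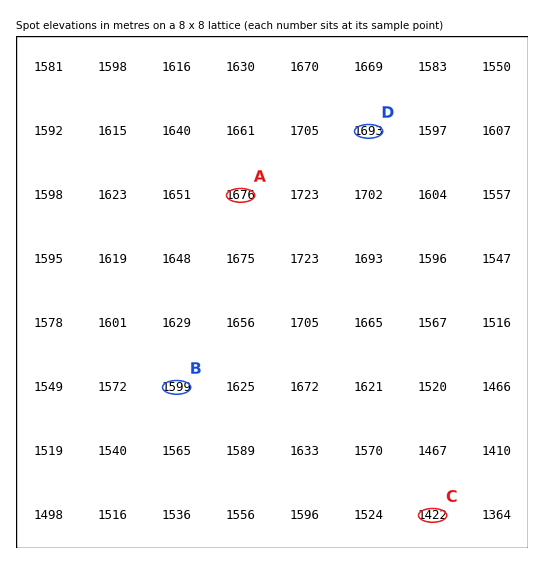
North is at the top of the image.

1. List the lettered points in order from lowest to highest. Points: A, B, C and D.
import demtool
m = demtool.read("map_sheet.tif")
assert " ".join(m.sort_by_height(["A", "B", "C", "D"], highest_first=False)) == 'C B A D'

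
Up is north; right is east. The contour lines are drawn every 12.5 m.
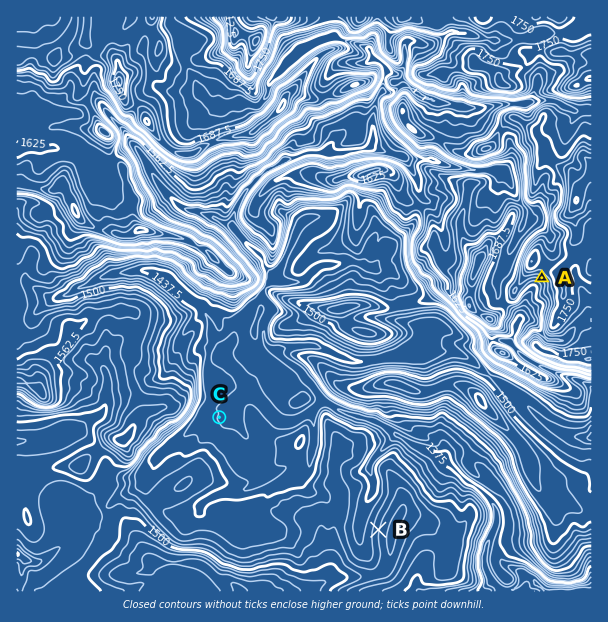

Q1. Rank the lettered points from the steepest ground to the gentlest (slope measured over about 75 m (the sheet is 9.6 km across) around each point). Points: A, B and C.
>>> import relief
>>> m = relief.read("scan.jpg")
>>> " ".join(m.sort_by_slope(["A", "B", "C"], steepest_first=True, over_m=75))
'A B C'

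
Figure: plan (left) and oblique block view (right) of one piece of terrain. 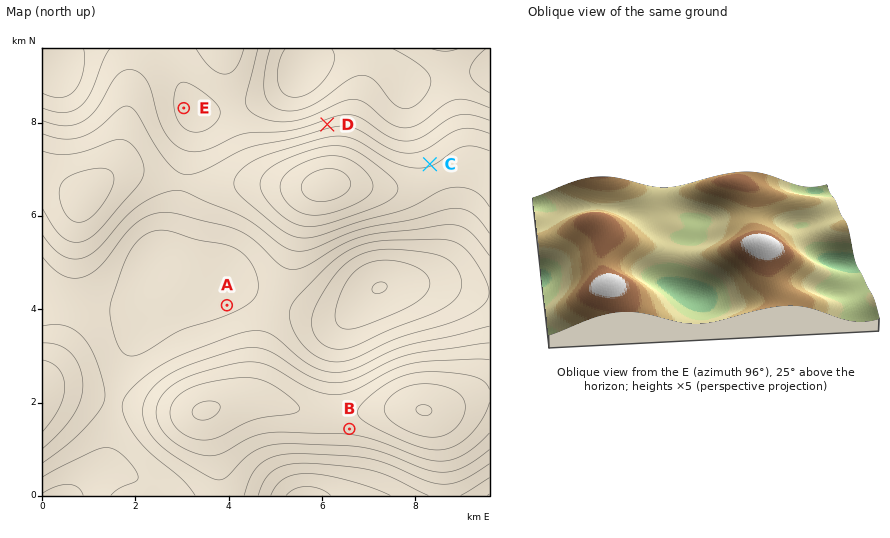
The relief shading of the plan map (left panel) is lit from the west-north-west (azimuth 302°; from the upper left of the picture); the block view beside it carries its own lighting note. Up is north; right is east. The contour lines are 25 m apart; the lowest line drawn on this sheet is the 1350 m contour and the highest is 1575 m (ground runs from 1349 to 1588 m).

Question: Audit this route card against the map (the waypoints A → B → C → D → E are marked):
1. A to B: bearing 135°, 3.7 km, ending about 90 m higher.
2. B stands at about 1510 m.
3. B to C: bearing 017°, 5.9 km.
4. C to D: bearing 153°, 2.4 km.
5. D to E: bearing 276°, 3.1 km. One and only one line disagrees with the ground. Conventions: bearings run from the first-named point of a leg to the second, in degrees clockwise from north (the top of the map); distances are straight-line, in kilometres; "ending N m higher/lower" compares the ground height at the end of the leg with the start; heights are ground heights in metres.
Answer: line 4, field bearing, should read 291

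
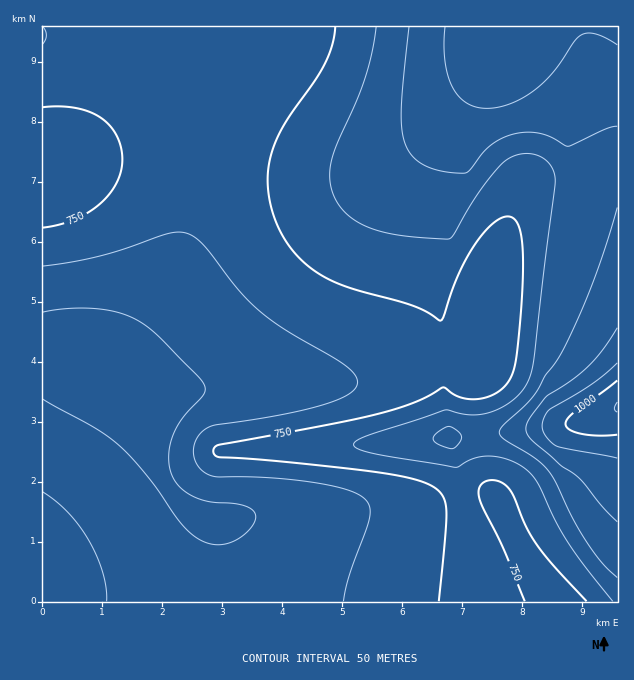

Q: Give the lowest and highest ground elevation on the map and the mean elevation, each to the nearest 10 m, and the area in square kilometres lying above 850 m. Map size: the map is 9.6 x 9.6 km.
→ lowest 630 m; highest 1050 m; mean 750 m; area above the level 12.5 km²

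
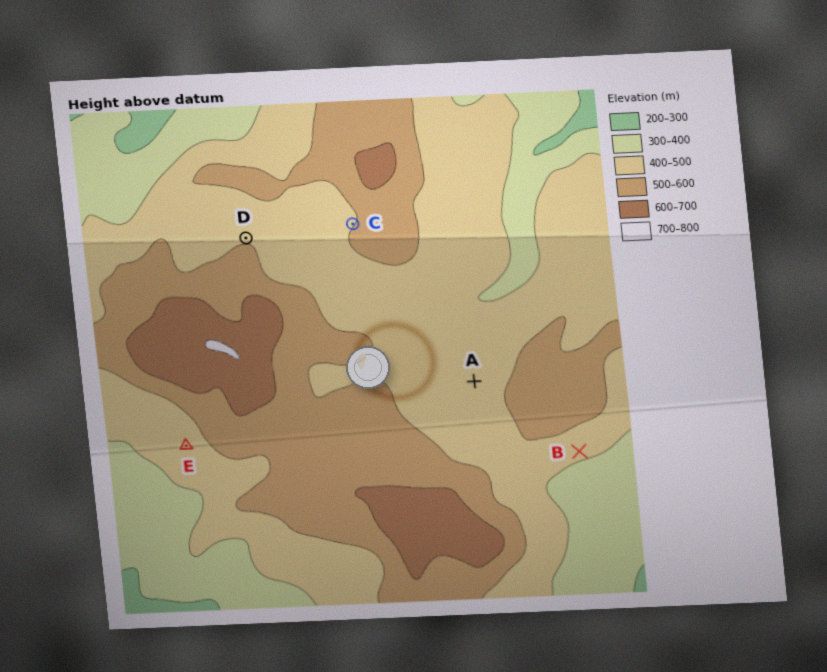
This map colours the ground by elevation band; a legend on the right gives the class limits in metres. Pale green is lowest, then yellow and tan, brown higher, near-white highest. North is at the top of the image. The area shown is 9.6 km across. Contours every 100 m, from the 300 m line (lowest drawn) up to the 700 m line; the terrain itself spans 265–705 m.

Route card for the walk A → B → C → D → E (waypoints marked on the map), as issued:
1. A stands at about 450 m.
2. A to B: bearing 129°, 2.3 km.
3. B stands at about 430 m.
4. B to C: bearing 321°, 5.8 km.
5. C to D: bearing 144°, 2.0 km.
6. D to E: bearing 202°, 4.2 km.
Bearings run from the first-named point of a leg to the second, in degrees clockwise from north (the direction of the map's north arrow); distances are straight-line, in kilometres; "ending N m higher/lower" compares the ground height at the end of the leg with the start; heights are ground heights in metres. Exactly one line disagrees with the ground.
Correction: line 5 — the bearing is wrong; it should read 265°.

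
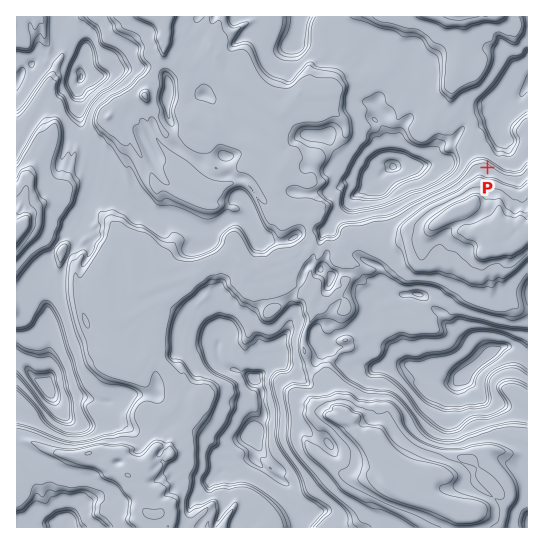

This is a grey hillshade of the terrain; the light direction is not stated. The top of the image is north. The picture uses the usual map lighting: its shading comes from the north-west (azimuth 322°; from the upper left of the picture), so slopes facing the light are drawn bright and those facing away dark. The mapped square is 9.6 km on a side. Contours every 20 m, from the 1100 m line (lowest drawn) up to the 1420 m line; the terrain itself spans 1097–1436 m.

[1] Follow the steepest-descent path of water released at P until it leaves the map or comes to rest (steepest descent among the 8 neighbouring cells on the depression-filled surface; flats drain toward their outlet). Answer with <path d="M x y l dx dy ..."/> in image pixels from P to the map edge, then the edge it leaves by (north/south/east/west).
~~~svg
<path d="M487 167l6-5 0-3 5-5 0-12 1-1 0-27 16-16 4-1 3-3 5-8"/>
exit: east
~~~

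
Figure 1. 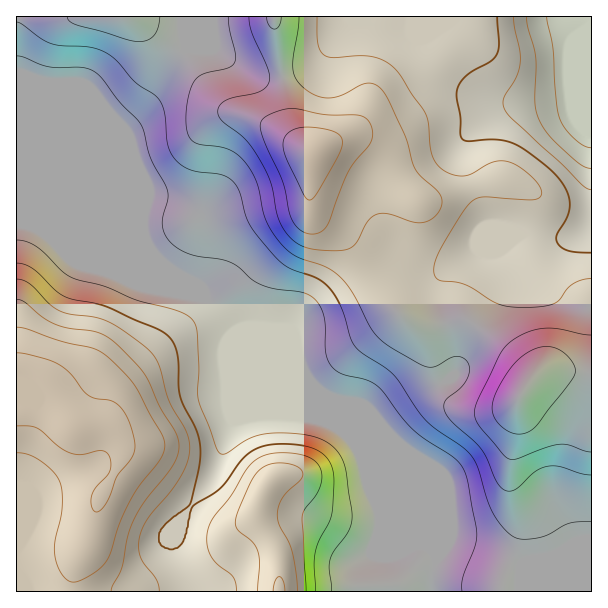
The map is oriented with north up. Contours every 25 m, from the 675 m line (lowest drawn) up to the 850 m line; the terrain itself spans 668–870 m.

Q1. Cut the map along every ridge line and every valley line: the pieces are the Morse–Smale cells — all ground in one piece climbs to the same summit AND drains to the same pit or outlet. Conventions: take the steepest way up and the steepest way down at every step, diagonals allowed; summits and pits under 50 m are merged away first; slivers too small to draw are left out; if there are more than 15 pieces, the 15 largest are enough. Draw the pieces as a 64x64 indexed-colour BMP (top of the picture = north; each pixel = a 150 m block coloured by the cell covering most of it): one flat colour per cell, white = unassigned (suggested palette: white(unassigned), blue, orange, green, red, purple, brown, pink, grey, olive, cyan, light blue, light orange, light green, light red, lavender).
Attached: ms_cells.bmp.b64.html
<image width="64" height="64" href="data:image/bmp;base64,Qk12CAAAAAAAAHYAAAAoAAAAQAAAAEAAAAABAAQAAAAAAAAIAAATCwAAEwsAABAAAAAAAAAA////ALR3HwAOf/8ALKAsACgn1gC9Z5QAS1aMAMJ34wB/f38AIr28AM++FwDox64AeLv/AIrfmACWmP8A1bDFAGZmZjMzMzMzMzVVVVVVVVVVVVVVVVVViIiIiIiIiIiIZmZmMzMzMzMzNVVVVVVVVVVVVVVVVVWIiIiIiIiIiIhmZmZjMzMzMzM1VVVVVVVVVVVVVVVVVYiIiIiIiIiIiGZmZmMzMzMzM1VVVVVVVVVVVVVVVVVVWIiIiIRIiIiIZmZmYzMzMzMzVVVVVVVVVVVVVVVVVVVIiIiERERERERmZmZmMzMzMzNVVVVVVVVVVVVVVVVVUUSIRERERERERGZmZmYzMzMzM1VVVVVVVVVVVVVVVVURREREREREREREZmZmZjMzMzMzVVVVVVVVVVVVVVVVURRERERERERERERmZmZmYzMzMzM1VVVVVVVVVVVVVVURFERERERERERERGZmZmZjMzMzMzVVVVVVVVVVVVVVURFEREREREREREREZmZmZmMzMzMzM1VVVVVVVVVVVVUREURERERERERERERmZmZmZjMzMzMzNVVVVVVVVVVVVREURERERERERERERGZmZmZmMzMzMzMzVVVVVVVVVVVRERREREREREREREREZmZmZmZjMzMzMzNVVVVVVVVVVVERFERERERERERERERmZmZmZmMzMzMzMzVVVVVVVVVVURFERERERERERERERGZmZmZmZjMzMzMzNVVVVVVVVVUREUREREREREREREREZmZmZmZmMzMzMzM1VVVVVVVVVREURERERERERERERERmZmZmZmMzMzMzMzNVVVVVVVVRERRERERERERERERERGZmZjMzMzMzMzMzM1VVVVVVURERFEREREREREREREREZmZjMzMzMzMzMzMzMzVVUzMREREURERERERERERERERmZmMzMzMzMzMzMzMzMzMzMREREREURERERERERERERGZmYzMzMzMzMzMzMzMzMzMRERERERFEREREREREREREZmYzMzMzMzMzMzMzMzMzMRERERERERFERERERERERERmZjMzMzMzMzMzMzMzMzMRERERERERERFERERERERERGYzMzMzMzMzMzMzMzMzMRERERERERERERRERERHRER3MzMzMzMzMzMzMzMzMzMRERERERERERERFERERHd3d3czMzMzMzMzMzMzMzMzMREREREREREREREURERHd3d3dzMzMzMzMzMzMzMzMzMREREREREREREREURERHd3d3d3MzMzMzMzMzMzMzMzMRERERERERERERERRERHd3d3d3czMzMzMzMzMzMzMzMRERERERERERERERFER3d3d3d3dzMzMzMzMzMzMzMzMRERERERERERERIiInd3d3d3d3d3MzMzMzMzMzMzMzMRERERERERERERIiInd3d3d3d3d3czMzMzMzMzMzMzMRERERERERERERIiIid3d3d3d3dyIjMzMzMzMzMzMzEREREREREREREREiIiJ3d3d3d3dyIiMzMzMzMzMzMxEREREREREREREREiIiInd3d3d3dyIiIzMzMzMzMzEREREREREREREREREiIiIiJ3d3d3dyIiIjMzMzMzMxERERERERERERERERESIiIiIid3d3dyIiIiMzMzMzMRERERERERERERERERESIiIiIiInd3dyIiIiIzMzMxERERERERERERERERERESIiIiIiIiInd3IiIiIjMzMRERERERERERERERERERESIiIiIiIiIiIiIiIiIiMxERERERERERERERERERERESIiIiIiIiIiIiIiIiIiIREREREREREREREREREREREiIiIiIiIiIiIiIiIiIiIhERERERERERERERERERERESIiIiIiIiIiIiIiIiIiIiERERERERERERERERERERERIiIiIiIiIiIiIiIiIiIiIREREREREREREREREREREREiIiIiIiIiIiIiIiIiIiIhERERERERERERERERERERESIiIiIiIiIiIiIiIiIiIiERERERERERERERERERERERIiIiIiIiIiIiIiIiIiIiIREREREREREREREREREREREiIiIiIiIiIiIiIiIiIiIhERERERERERERERERERERESIiIiIiIiIiIiIiIiIiIiERERERERERERERERERERESIiIiIiIiIiIiIiIiIiIiIRERERERERERERERERERESIiIiIiIiIiIiIiIiIiIiIhERERERERERERERERERERIiIiIiIiIiIiIiIiIiIiIiERERERERERERERERERERIiIiIiIiIiIiIiIiIiIiIiIREREREREREREREREREREiIiIiIiIiIiIiIiIiIiIiIhERERERERERERERERERESIiIiIiIiIiIiIiIiIiIiIiERERERERERERERERERERIiIiIiIiIiIiIiIiIiIiIiIREREREREREREREREREREiIiIiIiIiIiIiIiIiIiIiIhERERERERERERERERERESIiIiIiIiIiIiIiIiIiIiIiERERERERERERERERERESIiIiIiIiIiIiIiIiIiIiIiIRERERERERERERERERERIiIiIiIiIiIiIiIiIiIiIiIhEREREREREREREREREREiIiIiIiIiIiIiIiIiIiIiIiERERERERERERERERERESIiIiIiIiIiIiIiIiIiIiIiIRERERERERERERERERERIiIiIiIiIiIiIiIiIiIiIiIhEREREREREREREREREREiIiIiIiIiIiIiIiIiIiIiIi"/>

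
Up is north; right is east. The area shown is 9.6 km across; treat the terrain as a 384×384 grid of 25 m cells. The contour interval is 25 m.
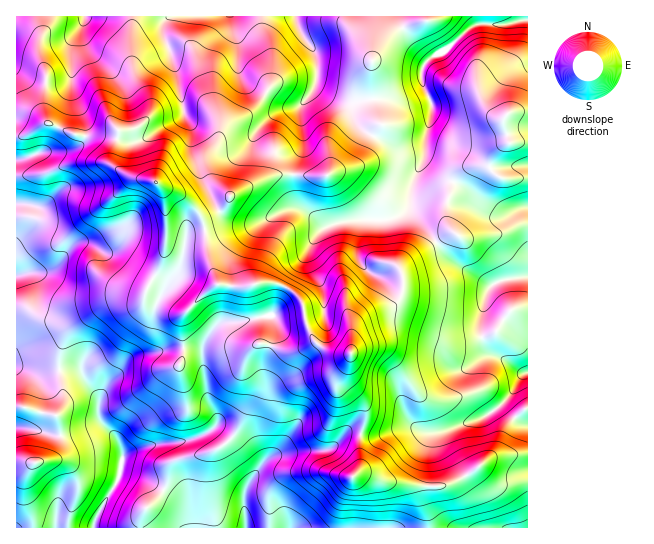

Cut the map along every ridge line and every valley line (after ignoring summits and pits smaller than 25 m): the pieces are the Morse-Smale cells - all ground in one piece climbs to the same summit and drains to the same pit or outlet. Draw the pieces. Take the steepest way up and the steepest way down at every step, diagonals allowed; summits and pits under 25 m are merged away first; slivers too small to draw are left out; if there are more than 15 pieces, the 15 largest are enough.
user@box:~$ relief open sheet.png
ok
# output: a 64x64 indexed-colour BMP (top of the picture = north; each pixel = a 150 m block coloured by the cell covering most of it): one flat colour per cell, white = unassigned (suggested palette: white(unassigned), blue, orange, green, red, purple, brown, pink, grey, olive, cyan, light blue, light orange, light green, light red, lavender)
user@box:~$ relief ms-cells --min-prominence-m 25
<image width="64" height="64" href="data:image/bmp;base64,Qk12CAAAAAAAAHYAAAAoAAAAQAAAAEAAAAABAAQAAAAAAAAIAAATCwAAEwsAABAAAAAAAAAA////ALR3HwAOf/8ALKAsACgn1gC9Z5QAS1aMAMJ34wB/f38AIr28AM++FwDox64AeLv/AIrfmACWmP8A1bDFAKqqqqqqMzMzVVVVVVVVW7u7u7u7u7u7u7uwAN3d3d3dqqqqqqozMzNVVVVVVVVbu7u7u7u7u7u7u7AN3d3d3d2qqqqqqqMzM1VVVVVVVVu7u7u7u7u7u7u7sN3d3d3d3aqqqqqqozMzNVVVVVVVW7u7u7u7u7u7u7uw3d3d3d3dqqqqqqqqMzMzVVVVVVVbu7u7u7u7u7u7u7Dd3d3d3d2qqqqqqqozMzM1VVVVVVu7u7u7u7u7u7u//0Td3d3d3aqqqqqqqqMzMzVVVVVVVbu7u7u7u7v/////RETd3d3dqqqqqqqqozMzNVVVVVVVu7u7u7u7v/////9ERETd3d2qqqqqqqqjMzMzVVVVVVVbu7u7u7u//////0RERE3d3aqqqqqqqqMzMzMzM1VVVVVVW7u7u7//////REREREREqqqqqqqqozMzMzMzM1VVVVVVVVW7v/////9ERERERESqqqqqqqozMzMzMzMzNVVVVVVVVVu/T////0RERERERKqqqqqqozMzMzMzMzMzVVVVVVVVVVREREREREREREREqqqqqqqjMzMzMzMzMzNVVVVVVVVVVURERERERERERESqoAqqqjMzMzMzMzMzMzVVVVVVVVVVRERERERERERERAAAAKqqMzMzMzMzMzMzNVVVVVVVVVREREREREREREREAAAAqqozMzMzMzMzMzM1VVVVVVVVVEREREREREREREQAAACqozMzMzMzMzMzMzVVVVVVVVVERERERERERERERAAAAKqjMzMzMzMzMzMzNVVVVVVVVEREREREREREREREAAAKqjMzMzMzMzMzMzM1VVVVVVVURERERERERERERETMzMMzMzMzMzMzMzMzMzVVVVVVVVVERERERERERERERMzMwzMzMzMzMzMzMzMzNVVVVVVVVUREREREREREREREzMzMMzMzMzMzMzMzMzMzVVERVRERZERERERERERERETMzMwzMzMzMzMzMzMzMzMRERERERFmZEREREZmRERERMzMzDMzMzMzMzMzMzMzMxEREREREWZmZEZmZmZmZkREzMzMzDMzMzMzMzMzMzMzERERERERZmZmZmZmZmZmZETMzMzMwzMzMzMzMzMzMzMRERERERERZmZmZmZmZmZkRMzMzMzMwzMzMzMzMzMzMxERERERERERZmZmZmZmZmZkzMzMzMzMzMwzMzMzMzMzERERERERERERZmZmZmZmZmbMzMzMzMzMzDMzMzMzMzMRERERERERERFmZmZmZmZmZszMzMzMzMzMwwMzMzMREREREREREREREWZmZmZmZmZmzMzMzMzMzMyQADMzMRERERERERERERERZmZmZmZmZmaZmZzMzMzMyZkAMzMRERERERERERERERFmZmZmZmZmZpmZmczMzMmZmQADMxERERERERERERERERZmZmZmZmZmmZmZzMzJmZmZkAMzERERERERERERERERERZmZmZmZmaZmZmcyZmZmZmQAzMREREREREREREREREREWZmZmZmZpmZmZmZmZmZmZADMxEREREREREREREREREREWZmZmZmmZmZmZmZmZmZkAAAERERERERERERERERERERZmZmZmaZmZmZmZmZmZmQAAAAARERERERERERERERERFmZmZmZpmZmZmZmZmZmZAADuEREREREREREREREREREWZmYABmmZmZmZmZmZmZkADu4hERERERERERERERERERZmYAAACZmZmZmZmZmZkADu4iIRERERERERERERERERFmYAAAAJmZmZmZmZmZmQ7u7iIiIREREREREREREREREWYAAAAAmZmZmZmZmZme7u7iIiIiIRERERERERERERERcAAAAAAAAJmZmZme7u7u7uIiIiIiIiIiIhERERERF3d3AAB3dwAAAAmZme7u7u7u4iIiIiIiIiIiIiEREREXd3d3d3d3AAAAAAAA7u7u7u4iIiIiIiIiIiIiIRERERd3d3d3d3cAAAAAAADu7u7u7iIiIiIiIiIiIiIiERERF3d3d3d3dwAAAAAAAAIi7u7uIiIiIiIiIiIiIiIREREXd3d3d3d3AAAACICIgiIu7u4iIiIiIiIiIiIiIiERERd3d3d3d3cAAIiIiIiIiCIu7iIiIiIiIiIiIiIiIREREXd3d3d3dwCIiIiIiIiIgiIiIiIiIiIiIiIiIiIhERERd3d3d3d3iIiIiIiIiIiCIiIiIiIiIiIiIiIiIiERERF3d3d3d3eIiIiIiIiIiCIiIiIiIiIiIiIiIiIiIREREXd3d3d3d4iIiIiIiIiIIiIiIiIiIiIiIiIiIiIhEREXd3d3d3d3iIiIiIiIiIIiIiIiIiIiIiIiIiIiIhERERd3d3d3d3eIiIiIiIiIgiIiIiIiIiIiIiIiIiIiERERF3d3d3d3d4iIiIiIiIiCIiIiIiIiIiIiIiIiIiIREREXd3d3d3d3iIiIiIiIiCIiIiIiIiIiIiIiIiIiIiERERF3d3d3d3eIiIiIiIiIIiIiIiIiIiIiIiIiIiIiIRERERd3d3d3d4iIiIiIiIgiIiIiIiIiIiIiIiIiIiIiERERERd3d3d3iIiIiIiIiCIiIiIiIiIiIiIiIiIiIiIhEREREXd3d3eIiIiIiIiIIiIiIiIiIiIiIiIiIiIiIiIRERERF3d3d4iIiIiIiIgiIiIiIiIiIiIiIiIiIiIiIiIhERERERER"/>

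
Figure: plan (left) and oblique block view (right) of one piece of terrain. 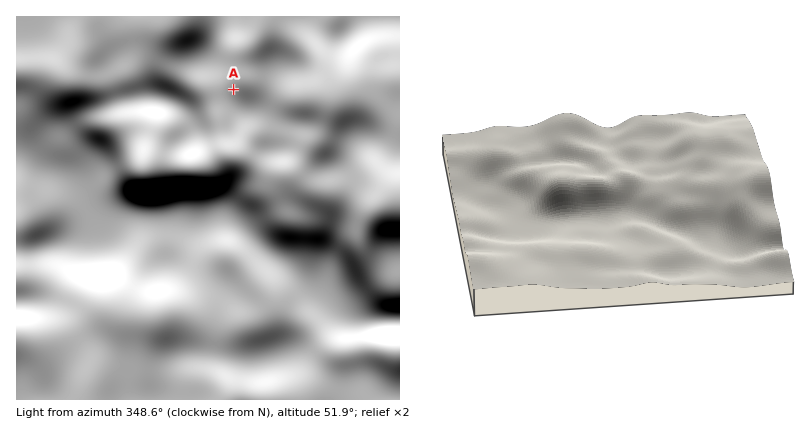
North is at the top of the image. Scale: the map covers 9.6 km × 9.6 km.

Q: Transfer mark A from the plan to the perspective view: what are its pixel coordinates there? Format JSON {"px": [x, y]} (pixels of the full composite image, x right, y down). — {"px": [622, 154]}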